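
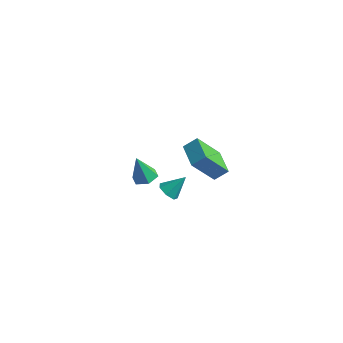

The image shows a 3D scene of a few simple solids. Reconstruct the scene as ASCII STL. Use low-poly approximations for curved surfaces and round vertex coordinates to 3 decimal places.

solid 
facet normal -0.693 0.715 0.087
outer loop
vertex 1.021 -1.939 4.534
vertex 1.549 -1.489 5.042
vertex 1.779 -1.008 2.922
endloop
endfacet
facet normal -0.614 -0.524 -0.591
outer loop
vertex 2.771 -2.031 2.798
vertex 1.021 -1.939 4.534
vertex 1.779 -1.008 2.922
endloop
endfacet
facet normal -0.693 0.715 0.087
outer loop
vertex 1.779 -1.008 2.922
vertex 1.549 -1.489 5.042
vertex 2.307 -0.558 3.43
endloop
endfacet
facet normal 0.377 0.463 -0.802
outer loop
vertex 2.307 -0.558 3.43
vertex 2.771 -2.031 2.798
vertex 1.779 -1.008 2.922
endloop
endfacet
facet normal -0.377 -0.463 0.802
outer loop
vertex 1.021 -1.939 4.534
vertex 2.541 -2.512 4.918
vertex 1.549 -1.489 5.042
endloop
endfacet
facet normal -0.614 -0.524 -0.591
outer loop
vertex 2.013 -2.962 4.41
vertex 1.021 -1.939 4.534
vertex 2.771 -2.031 2.798
endloop
endfacet
facet normal -0.377 -0.463 0.802
outer loop
vertex 2.013 -2.962 4.41
vertex 2.541 -2.512 4.918
vertex 1.021 -1.939 4.534
endloop
endfacet
facet normal 0.614 0.524 0.591
outer loop
vertex 1.549 -1.489 5.042
vertex 2.541 -2.512 4.918
vertex 2.307 -0.558 3.43
endloop
endfacet
facet normal 0.377 0.463 -0.802
outer loop
vertex 3.299 -1.581 3.306
vertex 2.771 -2.031 2.798
vertex 2.307 -0.558 3.43
endloop
endfacet
facet normal 0.614 0.524 0.591
outer loop
vertex 2.307 -0.558 3.43
vertex 2.541 -2.512 4.918
vertex 3.299 -1.581 3.306
endloop
endfacet
facet normal 0.693 -0.715 -0.087
outer loop
vertex 3.299 -1.581 3.306
vertex 2.013 -2.962 4.41
vertex 2.771 -2.031 2.798
endloop
endfacet
facet normal 0.693 -0.715 -0.087
outer loop
vertex 2.541 -2.512 4.918
vertex 2.013 -2.962 4.41
vertex 3.299 -1.581 3.306
endloop
endfacet
facet normal -0.490 -0.530 -0.692
outer loop
vertex 0.334 -1.204 -0.656
vertex -0.143 -1.289 -0.253
vertex -0.059 -0.824 -0.669
endloop
endfacet
facet normal 0.650 0.659 -0.378
outer loop
vertex 0.334 -1.204 -0.656
vertex -0.059 -0.824 -0.669
vertex 0.483 -0.611 0.633
endloop
endfacet
facet normal -0.489 -0.531 -0.692
outer loop
vertex -0.059 -0.824 -0.669
vertex -0.143 -1.289 -0.253
vertex -0.515 -0.794 -0.37
endloop
endfacet
facet normal -0.032 0.988 -0.148
outer loop
vertex -0.059 -0.824 -0.669
vertex -0.515 -0.794 -0.37
vertex 0.483 -0.611 0.633
endloop
endfacet
facet normal -0.489 -0.531 -0.692
outer loop
vertex -0.515 -0.794 -0.37
vertex -0.143 -1.289 -0.253
vertex -0.691 -1.138 0.018
endloop
endfacet
facet normal -0.543 0.735 0.406
outer loop
vertex -0.515 -0.794 -0.37
vertex -0.691 -1.138 0.018
vertex 0.483 -0.611 0.633
endloop
endfacet
facet normal -0.489 -0.530 -0.693
outer loop
vertex -0.691 -1.138 0.018
vertex -0.143 -1.289 -0.253
vertex -0.455 -1.595 0.201
endloop
endfacet
facet normal -0.494 0.091 0.865
outer loop
vertex -0.691 -1.138 0.018
vertex -0.455 -1.595 0.201
vertex 0.483 -0.611 0.633
endloop
endfacet
facet normal -0.489 -0.530 -0.693
outer loop
vertex -0.455 -1.595 0.201
vertex -0.143 -1.289 -0.253
vertex 0.016 -1.822 0.042
endloop
endfacet
facet normal 0.076 -0.461 0.884
outer loop
vertex -0.455 -1.595 0.201
vertex 0.016 -1.822 0.042
vertex 0.483 -0.611 0.633
endloop
endfacet
facet normal -0.490 -0.529 -0.693
outer loop
vertex 0.016 -1.822 0.042
vertex -0.143 -1.289 -0.253
vertex 0.367 -1.648 -0.339
endloop
endfacet
facet normal 0.738 -0.504 0.449
outer loop
vertex 0.016 -1.822 0.042
vertex 0.367 -1.648 -0.339
vertex 0.483 -0.611 0.633
endloop
endfacet
facet normal -0.490 -0.530 -0.692
outer loop
vertex 0.367 -1.648 -0.339
vertex -0.143 -1.289 -0.253
vertex 0.334 -1.204 -0.656
endloop
endfacet
facet normal 0.994 -0.006 -0.112
outer loop
vertex 0.367 -1.648 -0.339
vertex 0.334 -1.204 -0.656
vertex 0.483 -0.611 0.633
endloop
endfacet
facet normal 0.301 0.066 -0.951
outer loop
vertex -2.582 1.126 -2.952
vertex -3.075 1.651 -3.072
vertex -2.403 1.825 -2.847
endloop
endfacet
facet normal 0.741 -0.281 0.610
outer loop
vertex -2.582 1.126 -2.952
vertex -2.403 1.825 -2.847
vertex -3.545 1.549 -1.588
endloop
endfacet
facet normal 0.302 0.065 -0.951
outer loop
vertex -2.403 1.825 -2.847
vertex -3.075 1.651 -3.072
vertex -2.895 2.351 -2.967
endloop
endfacet
facet normal 0.512 0.616 0.599
outer loop
vertex -2.403 1.825 -2.847
vertex -2.895 2.351 -2.967
vertex -3.545 1.549 -1.588
endloop
endfacet
facet normal 0.302 0.065 -0.951
outer loop
vertex -2.895 2.351 -2.967
vertex -3.075 1.651 -3.072
vertex -3.567 2.177 -3.192
endloop
endfacet
facet normal -0.342 0.873 0.347
outer loop
vertex -2.895 2.351 -2.967
vertex -3.567 2.177 -3.192
vertex -3.545 1.549 -1.588
endloop
endfacet
facet normal 0.302 0.065 -0.951
outer loop
vertex -3.567 2.177 -3.192
vertex -3.075 1.651 -3.072
vertex -3.747 1.477 -3.297
endloop
endfacet
facet normal -0.967 0.233 0.104
outer loop
vertex -3.567 2.177 -3.192
vertex -3.747 1.477 -3.297
vertex -3.545 1.549 -1.588
endloop
endfacet
facet normal 0.302 0.065 -0.951
outer loop
vertex -3.747 1.477 -3.297
vertex -3.075 1.651 -3.072
vertex -3.255 0.951 -3.177
endloop
endfacet
facet normal -0.738 -0.664 0.115
outer loop
vertex -3.747 1.477 -3.297
vertex -3.255 0.951 -3.177
vertex -3.545 1.549 -1.588
endloop
endfacet
facet normal 0.301 0.065 -0.951
outer loop
vertex -3.255 0.951 -3.177
vertex -3.075 1.651 -3.072
vertex -2.582 1.126 -2.952
endloop
endfacet
facet normal 0.117 -0.922 0.368
outer loop
vertex -3.255 0.951 -3.177
vertex -2.582 1.126 -2.952
vertex -3.545 1.549 -1.588
endloop
endfacet

endsolid


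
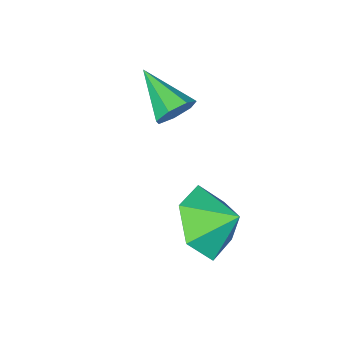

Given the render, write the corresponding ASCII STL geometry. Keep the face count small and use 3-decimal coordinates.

solid 
facet normal 0.404 -0.727 -0.555
outer loop
vertex -0.981 1.689 -3.232
vertex -1.928 1.296 -3.407
vertex -1.533 2.009 -4.054
endloop
endfacet
facet normal 0.283 0.943 0.177
outer loop
vertex -0.981 1.689 -3.232
vertex -1.533 2.009 -4.054
vertex -2.332 2.024 -2.853
endloop
endfacet
facet normal 0.404 -0.727 -0.555
outer loop
vertex -1.533 2.009 -4.054
vertex -1.928 1.296 -3.407
vertex -2.48 1.616 -4.229
endloop
endfacet
facet normal -0.335 0.912 -0.234
outer loop
vertex -1.533 2.009 -4.054
vertex -2.48 1.616 -4.229
vertex -2.332 2.024 -2.853
endloop
endfacet
facet normal 0.404 -0.728 -0.554
outer loop
vertex -2.48 1.616 -4.229
vertex -1.928 1.296 -3.407
vertex -2.875 0.904 -3.582
endloop
endfacet
facet normal -0.889 0.457 -0.040
outer loop
vertex -2.48 1.616 -4.229
vertex -2.875 0.904 -3.582
vertex -2.332 2.024 -2.853
endloop
endfacet
facet normal 0.404 -0.727 -0.555
outer loop
vertex -2.875 0.904 -3.582
vertex -1.928 1.296 -3.407
vertex -2.323 0.584 -2.761
endloop
endfacet
facet normal -0.824 0.031 0.566
outer loop
vertex -2.875 0.904 -3.582
vertex -2.323 0.584 -2.761
vertex -2.332 2.024 -2.853
endloop
endfacet
facet normal 0.404 -0.727 -0.555
outer loop
vertex -2.323 0.584 -2.761
vertex -1.928 1.296 -3.407
vertex -1.376 0.976 -2.586
endloop
endfacet
facet normal -0.206 0.061 0.977
outer loop
vertex -2.323 0.584 -2.761
vertex -1.376 0.976 -2.586
vertex -2.332 2.024 -2.853
endloop
endfacet
facet normal 0.404 -0.727 -0.555
outer loop
vertex -1.376 0.976 -2.586
vertex -1.928 1.296 -3.407
vertex -0.981 1.689 -3.232
endloop
endfacet
facet normal 0.348 0.516 0.783
outer loop
vertex -1.376 0.976 -2.586
vertex -0.981 1.689 -3.232
vertex -2.332 2.024 -2.853
endloop
endfacet
facet normal 0.063 0.886 -0.460
outer loop
vertex -2.304 -0.449 -0.659
vertex -2.685 -0.629 -1.058
vertex -2.788 -0.36 -0.554
endloop
endfacet
facet normal 0.230 0.108 0.967
outer loop
vertex -2.304 -0.449 -0.659
vertex -2.788 -0.36 -0.554
vertex -2.775 -1.931 -0.382
endloop
endfacet
facet normal 0.062 0.886 -0.460
outer loop
vertex -2.788 -0.36 -0.554
vertex -2.685 -0.629 -1.058
vertex -3.194 -0.474 -0.828
endloop
endfacet
facet normal -0.574 0.084 0.815
outer loop
vertex -2.788 -0.36 -0.554
vertex -3.194 -0.474 -0.828
vertex -2.775 -1.931 -0.382
endloop
endfacet
facet normal 0.062 0.886 -0.459
outer loop
vertex -3.194 -0.474 -0.828
vertex -2.685 -0.629 -1.058
vertex -3.217 -0.704 -1.275
endloop
endfacet
facet normal -0.960 -0.225 0.165
outer loop
vertex -3.194 -0.474 -0.828
vertex -3.217 -0.704 -1.275
vertex -2.775 -1.931 -0.382
endloop
endfacet
facet normal 0.062 0.886 -0.459
outer loop
vertex -3.217 -0.704 -1.275
vertex -2.685 -0.629 -1.058
vertex -2.839 -0.877 -1.558
endloop
endfacet
facet normal -0.639 -0.590 -0.494
outer loop
vertex -3.217 -0.704 -1.275
vertex -2.839 -0.877 -1.558
vertex -2.775 -1.931 -0.382
endloop
endfacet
facet normal 0.061 0.887 -0.459
outer loop
vertex -2.839 -0.877 -1.558
vertex -2.685 -0.629 -1.058
vertex -2.345 -0.863 -1.465
endloop
endfacet
facet normal 0.146 -0.733 -0.665
outer loop
vertex -2.839 -0.877 -1.558
vertex -2.345 -0.863 -1.465
vertex -2.775 -1.931 -0.382
endloop
endfacet
facet normal 0.060 0.886 -0.459
outer loop
vertex -2.345 -0.863 -1.465
vertex -2.685 -0.629 -1.058
vertex -2.107 -0.672 -1.065
endloop
endfacet
facet normal 0.808 -0.547 -0.219
outer loop
vertex -2.345 -0.863 -1.465
vertex -2.107 -0.672 -1.065
vertex -2.775 -1.931 -0.382
endloop
endfacet
facet normal 0.060 0.887 -0.458
outer loop
vertex -2.107 -0.672 -1.065
vertex -2.685 -0.629 -1.058
vertex -2.304 -0.449 -0.659
endloop
endfacet
facet normal 0.845 -0.174 0.506
outer loop
vertex -2.107 -0.672 -1.065
vertex -2.304 -0.449 -0.659
vertex -2.775 -1.931 -0.382
endloop
endfacet

endsolid


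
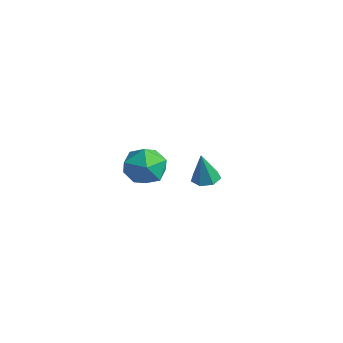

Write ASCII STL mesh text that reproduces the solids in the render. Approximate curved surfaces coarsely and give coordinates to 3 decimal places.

solid 
facet normal -0.076 0.217 -0.973
outer loop
vertex -1.645 2.751 -3.866
vertex -2.016 3.335 -3.707
vertex -1.313 3.262 -3.778
endloop
endfacet
facet normal 0.812 -0.557 0.171
outer loop
vertex -1.645 2.751 -3.866
vertex -1.313 3.262 -3.778
vertex -1.884 2.965 -2.033
endloop
endfacet
facet normal -0.076 0.214 -0.974
outer loop
vertex -1.313 3.262 -3.778
vertex -2.016 3.335 -3.707
vertex -1.51 3.829 -3.638
endloop
endfacet
facet normal 0.912 0.233 0.338
outer loop
vertex -1.313 3.262 -3.778
vertex -1.51 3.829 -3.638
vertex -1.884 2.965 -2.033
endloop
endfacet
facet normal -0.077 0.215 -0.974
outer loop
vertex -1.51 3.829 -3.638
vertex -2.016 3.335 -3.707
vertex -2.088 4.024 -3.549
endloop
endfacet
facet normal 0.345 0.791 0.506
outer loop
vertex -1.51 3.829 -3.638
vertex -2.088 4.024 -3.549
vertex -1.884 2.965 -2.033
endloop
endfacet
facet normal -0.076 0.215 -0.974
outer loop
vertex -2.088 4.024 -3.549
vertex -2.016 3.335 -3.707
vertex -2.611 3.7 -3.58
endloop
endfacet
facet normal -0.464 0.696 0.548
outer loop
vertex -2.088 4.024 -3.549
vertex -2.611 3.7 -3.58
vertex -1.884 2.965 -2.033
endloop
endfacet
facet normal -0.076 0.215 -0.974
outer loop
vertex -2.611 3.7 -3.58
vertex -2.016 3.335 -3.707
vertex -2.686 3.102 -3.706
endloop
endfacet
facet normal -0.901 0.022 0.434
outer loop
vertex -2.611 3.7 -3.58
vertex -2.686 3.102 -3.706
vertex -1.884 2.965 -2.033
endloop
endfacet
facet normal -0.077 0.216 -0.973
outer loop
vertex -2.686 3.102 -3.706
vertex -2.016 3.335 -3.707
vertex -2.256 2.679 -3.834
endloop
endfacet
facet normal -0.641 -0.727 0.248
outer loop
vertex -2.686 3.102 -3.706
vertex -2.256 2.679 -3.834
vertex -1.884 2.965 -2.033
endloop
endfacet
facet normal -0.076 0.216 -0.973
outer loop
vertex -2.256 2.679 -3.834
vertex -2.016 3.335 -3.707
vertex -1.645 2.751 -3.866
endloop
endfacet
facet normal 0.123 -0.984 0.131
outer loop
vertex -2.256 2.679 -3.834
vertex -1.645 2.751 -3.866
vertex -1.884 2.965 -2.033
endloop
endfacet
facet normal -0.972 -0.142 -0.190
outer loop
vertex 0.804 -1.88 0.286
vertex 0.967 -2.961 0.259
vertex 0.711 -2.47 1.202
endloop
endfacet
facet normal -0.872 0.447 0.200
outer loop
vertex 0.804 -1.88 0.286
vertex 0.711 -2.47 1.202
vertex 1.214 -1.5 1.226
endloop
endfacet
facet normal -0.439 0.883 -0.165
outer loop
vertex 0.804 -1.88 0.286
vertex 1.214 -1.5 1.226
vertex 1.782 -1.391 0.298
endloop
endfacet
facet normal -0.272 0.563 -0.780
outer loop
vertex 0.804 -1.88 0.286
vertex 1.782 -1.391 0.298
vertex 1.629 -2.294 -0.3
endloop
endfacet
facet normal -0.601 -0.071 -0.796
outer loop
vertex 0.804 -1.88 0.286
vertex 1.629 -2.294 -0.3
vertex 0.967 -2.961 0.259
endloop
endfacet
facet normal -0.539 0.259 0.802
outer loop
vertex 1.214 -1.5 1.226
vertex 0.711 -2.47 1.202
vertex 1.631 -2.346 1.78
endloop
endfacet
facet normal -0.700 -0.693 0.171
outer loop
vertex 0.711 -2.47 1.202
vertex 0.967 -2.961 0.259
vertex 1.478 -3.249 1.182
endloop
endfacet
facet normal -0.100 -0.579 -0.809
outer loop
vertex 0.967 -2.961 0.259
vertex 1.629 -2.294 -0.3
vertex 2.046 -3.14 0.254
endloop
endfacet
facet normal 0.432 0.446 -0.784
outer loop
vertex 1.629 -2.294 -0.3
vertex 1.782 -1.391 0.298
vertex 2.549 -2.17 0.278
endloop
endfacet
facet normal 0.161 0.964 0.212
outer loop
vertex 1.782 -1.391 0.298
vertex 1.214 -1.5 1.226
vertex 2.293 -1.679 1.221
endloop
endfacet
facet normal 0.272 -0.563 0.780
outer loop
vertex 2.456 -2.76 1.194
vertex 1.631 -2.346 1.78
vertex 1.478 -3.249 1.182
endloop
endfacet
facet normal 0.439 -0.883 0.165
outer loop
vertex 2.456 -2.76 1.194
vertex 1.478 -3.249 1.182
vertex 2.046 -3.14 0.254
endloop
endfacet
facet normal 0.872 -0.447 -0.200
outer loop
vertex 2.456 -2.76 1.194
vertex 2.046 -3.14 0.254
vertex 2.549 -2.17 0.278
endloop
endfacet
facet normal 0.972 0.142 0.190
outer loop
vertex 2.456 -2.76 1.194
vertex 2.549 -2.17 0.278
vertex 2.293 -1.679 1.221
endloop
endfacet
facet normal 0.601 0.071 0.796
outer loop
vertex 2.456 -2.76 1.194
vertex 2.293 -1.679 1.221
vertex 1.631 -2.346 1.78
endloop
endfacet
facet normal -0.432 -0.446 0.784
outer loop
vertex 1.478 -3.249 1.182
vertex 1.631 -2.346 1.78
vertex 0.711 -2.47 1.202
endloop
endfacet
facet normal -0.161 -0.964 -0.212
outer loop
vertex 2.046 -3.14 0.254
vertex 1.478 -3.249 1.182
vertex 0.967 -2.961 0.259
endloop
endfacet
facet normal 0.539 -0.259 -0.802
outer loop
vertex 2.549 -2.17 0.278
vertex 2.046 -3.14 0.254
vertex 1.629 -2.294 -0.3
endloop
endfacet
facet normal 0.700 0.693 -0.171
outer loop
vertex 2.293 -1.679 1.221
vertex 2.549 -2.17 0.278
vertex 1.782 -1.391 0.298
endloop
endfacet
facet normal 0.100 0.579 0.809
outer loop
vertex 1.631 -2.346 1.78
vertex 2.293 -1.679 1.221
vertex 1.214 -1.5 1.226
endloop
endfacet

endsolid


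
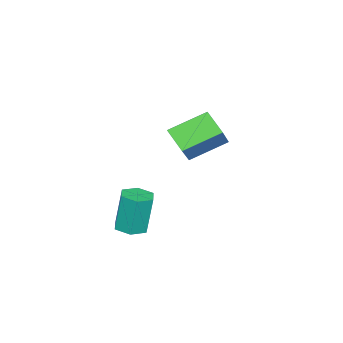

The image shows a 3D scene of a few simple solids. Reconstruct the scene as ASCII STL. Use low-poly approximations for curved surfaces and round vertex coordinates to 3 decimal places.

solid 
facet normal 0.123 -0.104 -0.987
outer loop
vertex 4.365 -4.059 -4.339
vertex 3.73 -3.641 -4.462
vertex 4.416 -3.294 -4.413
endloop
endfacet
facet normal 0.990 -0.054 0.129
outer loop
vertex 4.365 -4.059 -4.339
vertex 4.416 -3.294 -4.413
vertex 4.125 -3.856 -2.414
endloop
endfacet
facet normal 0.990 -0.052 0.130
outer loop
vertex 4.125 -3.856 -2.414
vertex 4.416 -3.294 -4.413
vertex 4.175 -3.092 -2.489
endloop
endfacet
facet normal -0.124 0.105 0.987
outer loop
vertex 4.125 -3.856 -2.414
vertex 4.175 -3.092 -2.489
vertex 3.49 -3.439 -2.538
endloop
endfacet
facet normal 0.123 -0.104 -0.987
outer loop
vertex 4.416 -3.294 -4.413
vertex 3.73 -3.641 -4.462
vertex 3.781 -2.877 -4.536
endloop
endfacet
facet normal 0.551 0.834 -0.019
outer loop
vertex 4.416 -3.294 -4.413
vertex 3.781 -2.877 -4.536
vertex 4.175 -3.092 -2.489
endloop
endfacet
facet normal 0.552 0.833 -0.019
outer loop
vertex 4.175 -3.092 -2.489
vertex 3.781 -2.877 -4.536
vertex 3.54 -2.674 -2.612
endloop
endfacet
facet normal -0.123 0.104 0.987
outer loop
vertex 4.175 -3.092 -2.489
vertex 3.54 -2.674 -2.612
vertex 3.49 -3.439 -2.538
endloop
endfacet
facet normal 0.124 -0.104 -0.987
outer loop
vertex 3.781 -2.877 -4.536
vertex 3.73 -3.641 -4.462
vertex 3.095 -3.224 -4.586
endloop
endfacet
facet normal -0.438 0.887 -0.148
outer loop
vertex 3.781 -2.877 -4.536
vertex 3.095 -3.224 -4.586
vertex 3.54 -2.674 -2.612
endloop
endfacet
facet normal -0.438 0.886 -0.148
outer loop
vertex 3.54 -2.674 -2.612
vertex 3.095 -3.224 -4.586
vertex 2.855 -3.021 -2.661
endloop
endfacet
facet normal -0.123 0.104 0.987
outer loop
vertex 3.54 -2.674 -2.612
vertex 2.855 -3.021 -2.661
vertex 3.49 -3.439 -2.538
endloop
endfacet
facet normal 0.124 -0.105 -0.987
outer loop
vertex 3.095 -3.224 -4.586
vertex 3.73 -3.641 -4.462
vertex 3.045 -3.988 -4.511
endloop
endfacet
facet normal -0.990 0.052 -0.129
outer loop
vertex 3.095 -3.224 -4.586
vertex 3.045 -3.988 -4.511
vertex 2.855 -3.021 -2.661
endloop
endfacet
facet normal -0.990 0.053 -0.130
outer loop
vertex 2.855 -3.021 -2.661
vertex 3.045 -3.988 -4.511
vertex 2.804 -3.786 -2.587
endloop
endfacet
facet normal -0.123 0.104 0.987
outer loop
vertex 2.855 -3.021 -2.661
vertex 2.804 -3.786 -2.587
vertex 3.49 -3.439 -2.538
endloop
endfacet
facet normal 0.123 -0.104 -0.987
outer loop
vertex 3.045 -3.988 -4.511
vertex 3.73 -3.641 -4.462
vertex 3.68 -4.406 -4.388
endloop
endfacet
facet normal -0.552 -0.833 0.018
outer loop
vertex 3.045 -3.988 -4.511
vertex 3.68 -4.406 -4.388
vertex 2.804 -3.786 -2.587
endloop
endfacet
facet normal -0.551 -0.834 0.019
outer loop
vertex 2.804 -3.786 -2.587
vertex 3.68 -4.406 -4.388
vertex 3.439 -4.203 -2.464
endloop
endfacet
facet normal -0.123 0.104 0.987
outer loop
vertex 2.804 -3.786 -2.587
vertex 3.439 -4.203 -2.464
vertex 3.49 -3.439 -2.538
endloop
endfacet
facet normal 0.123 -0.104 -0.987
outer loop
vertex 3.68 -4.406 -4.388
vertex 3.73 -3.641 -4.462
vertex 4.365 -4.059 -4.339
endloop
endfacet
facet normal 0.438 -0.886 0.148
outer loop
vertex 3.68 -4.406 -4.388
vertex 4.365 -4.059 -4.339
vertex 3.439 -4.203 -2.464
endloop
endfacet
facet normal 0.438 -0.887 0.148
outer loop
vertex 3.439 -4.203 -2.464
vertex 4.365 -4.059 -4.339
vertex 4.125 -3.856 -2.414
endloop
endfacet
facet normal -0.124 0.104 0.987
outer loop
vertex 3.439 -4.203 -2.464
vertex 4.125 -3.856 -2.414
vertex 3.49 -3.439 -2.538
endloop
endfacet
facet normal -0.701 -0.190 -0.687
outer loop
vertex -2.76 -2.951 -1.088
vertex -2.252 -1.967 -1.878
vertex -1.539 -4.285 -1.966
endloop
endfacet
facet normal -0.374 -0.724 0.580
outer loop
vertex -0.088 -3.893 -0.542
vertex -2.76 -2.951 -1.088
vertex -1.539 -4.285 -1.966
endloop
endfacet
facet normal -0.701 -0.189 -0.688
outer loop
vertex -1.539 -4.285 -1.966
vertex -2.252 -1.967 -1.878
vertex -1.031 -3.301 -2.755
endloop
endfacet
facet normal 0.608 -0.664 -0.436
outer loop
vertex -1.031 -3.301 -2.755
vertex -0.088 -3.893 -0.542
vertex -1.539 -4.285 -1.966
endloop
endfacet
facet normal -0.607 0.664 0.436
outer loop
vertex -2.76 -2.951 -1.088
vertex -0.801 -1.575 -0.454
vertex -2.252 -1.967 -1.878
endloop
endfacet
facet normal -0.374 -0.724 0.580
outer loop
vertex -1.309 -2.559 0.335
vertex -2.76 -2.951 -1.088
vertex -0.088 -3.893 -0.542
endloop
endfacet
facet normal -0.607 0.664 0.437
outer loop
vertex -1.309 -2.559 0.335
vertex -0.801 -1.575 -0.454
vertex -2.76 -2.951 -1.088
endloop
endfacet
facet normal 0.374 0.724 -0.580
outer loop
vertex -2.252 -1.967 -1.878
vertex -0.801 -1.575 -0.454
vertex -1.031 -3.301 -2.755
endloop
endfacet
facet normal 0.607 -0.664 -0.436
outer loop
vertex 0.42 -2.909 -1.332
vertex -0.088 -3.893 -0.542
vertex -1.031 -3.301 -2.755
endloop
endfacet
facet normal 0.374 0.724 -0.580
outer loop
vertex -1.031 -3.301 -2.755
vertex -0.801 -1.575 -0.454
vertex 0.42 -2.909 -1.332
endloop
endfacet
facet normal 0.701 0.190 0.687
outer loop
vertex 0.42 -2.909 -1.332
vertex -1.309 -2.559 0.335
vertex -0.088 -3.893 -0.542
endloop
endfacet
facet normal 0.701 0.189 0.687
outer loop
vertex -0.801 -1.575 -0.454
vertex -1.309 -2.559 0.335
vertex 0.42 -2.909 -1.332
endloop
endfacet

endsolid


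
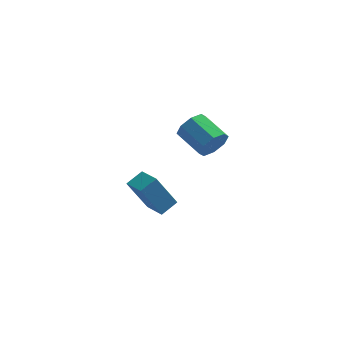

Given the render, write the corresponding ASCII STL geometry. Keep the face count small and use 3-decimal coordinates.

solid 
facet normal -0.584 -0.681 -0.441
outer loop
vertex 0.414 -3.559 -0.241
vertex -0.34 -2.784 -0.44
vertex 1.2 -3.203 -1.832
endloop
endfacet
facet normal 0.686 -0.705 0.181
outer loop
vertex 1.72 -2.596 -1.44
vertex 0.414 -3.559 -0.241
vertex 1.2 -3.203 -1.832
endloop
endfacet
facet normal -0.584 -0.681 -0.441
outer loop
vertex 1.2 -3.203 -1.832
vertex -0.34 -2.784 -0.44
vertex 0.446 -2.427 -2.031
endloop
endfacet
facet normal 0.434 0.196 -0.879
outer loop
vertex 0.446 -2.427 -2.031
vertex 1.72 -2.596 -1.44
vertex 1.2 -3.203 -1.832
endloop
endfacet
facet normal -0.434 -0.196 0.879
outer loop
vertex 0.414 -3.559 -0.241
vertex 0.18 -2.177 -0.048
vertex -0.34 -2.784 -0.44
endloop
endfacet
facet normal 0.686 -0.705 0.181
outer loop
vertex 0.934 -2.953 0.151
vertex 0.414 -3.559 -0.241
vertex 1.72 -2.596 -1.44
endloop
endfacet
facet normal -0.434 -0.196 0.879
outer loop
vertex 0.934 -2.953 0.151
vertex 0.18 -2.177 -0.048
vertex 0.414 -3.559 -0.241
endloop
endfacet
facet normal -0.686 0.705 -0.181
outer loop
vertex -0.34 -2.784 -0.44
vertex 0.18 -2.177 -0.048
vertex 0.446 -2.427 -2.031
endloop
endfacet
facet normal 0.434 0.196 -0.879
outer loop
vertex 0.966 -1.821 -1.639
vertex 1.72 -2.596 -1.44
vertex 0.446 -2.427 -2.031
endloop
endfacet
facet normal -0.686 0.705 -0.181
outer loop
vertex 0.446 -2.427 -2.031
vertex 0.18 -2.177 -0.048
vertex 0.966 -1.821 -1.639
endloop
endfacet
facet normal 0.584 0.681 0.441
outer loop
vertex 0.966 -1.821 -1.639
vertex 0.934 -2.953 0.151
vertex 1.72 -2.596 -1.44
endloop
endfacet
facet normal 0.584 0.681 0.441
outer loop
vertex 0.18 -2.177 -0.048
vertex 0.934 -2.953 0.151
vertex 0.966 -1.821 -1.639
endloop
endfacet
facet normal 0.743 -0.562 -0.362
outer loop
vertex 3.889 -4.27 4.103
vertex 3.51 -4.374 3.487
vertex 3.996 -3.88 3.717
endloop
endfacet
facet normal 0.641 0.444 0.626
outer loop
vertex 3.889 -4.27 4.103
vertex 3.996 -3.88 3.717
vertex 2.848 -3.481 4.608
endloop
endfacet
facet normal 0.641 0.444 0.627
outer loop
vertex 2.848 -3.481 4.608
vertex 3.996 -3.88 3.717
vertex 2.956 -3.092 4.222
endloop
endfacet
facet normal -0.743 0.564 0.360
outer loop
vertex 2.848 -3.481 4.608
vertex 2.956 -3.092 4.222
vertex 2.47 -3.586 3.993
endloop
endfacet
facet normal 0.743 -0.564 -0.360
outer loop
vertex 3.996 -3.88 3.717
vertex 3.51 -4.374 3.487
vertex 3.819 -3.781 3.196
endloop
endfacet
facet normal 0.589 0.807 -0.047
outer loop
vertex 3.996 -3.88 3.717
vertex 3.819 -3.781 3.196
vertex 2.956 -3.092 4.222
endloop
endfacet
facet normal 0.590 0.806 -0.046
outer loop
vertex 2.956 -3.092 4.222
vertex 3.819 -3.781 3.196
vertex 2.779 -2.992 3.702
endloop
endfacet
facet normal -0.743 0.563 0.361
outer loop
vertex 2.956 -3.092 4.222
vertex 2.779 -2.992 3.702
vertex 2.47 -3.586 3.993
endloop
endfacet
facet normal 0.743 -0.564 -0.360
outer loop
vertex 3.819 -3.781 3.196
vertex 3.51 -4.374 3.487
vertex 3.461 -4.029 2.846
endloop
endfacet
facet normal 0.193 0.697 -0.691
outer loop
vertex 3.819 -3.781 3.196
vertex 3.461 -4.029 2.846
vertex 2.779 -2.992 3.702
endloop
endfacet
facet normal 0.193 0.697 -0.691
outer loop
vertex 2.779 -2.992 3.702
vertex 3.461 -4.029 2.846
vertex 2.421 -3.24 3.352
endloop
endfacet
facet normal -0.743 0.563 0.361
outer loop
vertex 2.779 -2.992 3.702
vertex 2.421 -3.24 3.352
vertex 2.47 -3.586 3.993
endloop
endfacet
facet normal 0.743 -0.564 -0.360
outer loop
vertex 3.461 -4.029 2.846
vertex 3.51 -4.374 3.487
vertex 3.132 -4.479 2.872
endloop
endfacet
facet normal -0.318 0.178 -0.931
outer loop
vertex 3.461 -4.029 2.846
vertex 3.132 -4.479 2.872
vertex 2.421 -3.24 3.352
endloop
endfacet
facet normal -0.316 0.180 -0.932
outer loop
vertex 2.421 -3.24 3.352
vertex 3.132 -4.479 2.872
vertex 2.091 -3.69 3.377
endloop
endfacet
facet normal -0.742 0.564 0.361
outer loop
vertex 2.421 -3.24 3.352
vertex 2.091 -3.69 3.377
vertex 2.47 -3.586 3.993
endloop
endfacet
facet normal 0.743 -0.564 -0.360
outer loop
vertex 3.132 -4.479 2.872
vertex 3.51 -4.374 3.487
vertex 3.024 -4.868 3.258
endloop
endfacet
facet normal -0.640 -0.444 -0.627
outer loop
vertex 3.132 -4.479 2.872
vertex 3.024 -4.868 3.258
vertex 2.091 -3.69 3.377
endloop
endfacet
facet normal -0.641 -0.444 -0.626
outer loop
vertex 2.091 -3.69 3.377
vertex 3.024 -4.868 3.258
vertex 1.984 -4.08 3.763
endloop
endfacet
facet normal -0.743 0.562 0.362
outer loop
vertex 2.091 -3.69 3.377
vertex 1.984 -4.08 3.763
vertex 2.47 -3.586 3.993
endloop
endfacet
facet normal 0.743 -0.563 -0.361
outer loop
vertex 3.024 -4.868 3.258
vertex 3.51 -4.374 3.487
vertex 3.201 -4.968 3.778
endloop
endfacet
facet normal -0.589 -0.807 0.045
outer loop
vertex 3.024 -4.868 3.258
vertex 3.201 -4.968 3.778
vertex 1.984 -4.08 3.763
endloop
endfacet
facet normal -0.589 -0.807 0.047
outer loop
vertex 1.984 -4.08 3.763
vertex 3.201 -4.968 3.778
vertex 2.161 -4.179 4.284
endloop
endfacet
facet normal -0.743 0.564 0.360
outer loop
vertex 1.984 -4.08 3.763
vertex 2.161 -4.179 4.284
vertex 2.47 -3.586 3.993
endloop
endfacet
facet normal 0.743 -0.563 -0.361
outer loop
vertex 3.201 -4.968 3.778
vertex 3.51 -4.374 3.487
vertex 3.559 -4.72 4.128
endloop
endfacet
facet normal -0.193 -0.697 0.691
outer loop
vertex 3.201 -4.968 3.778
vertex 3.559 -4.72 4.128
vertex 2.161 -4.179 4.284
endloop
endfacet
facet normal -0.193 -0.697 0.691
outer loop
vertex 2.161 -4.179 4.284
vertex 3.559 -4.72 4.128
vertex 2.519 -3.931 4.634
endloop
endfacet
facet normal -0.743 0.564 0.360
outer loop
vertex 2.161 -4.179 4.284
vertex 2.519 -3.931 4.634
vertex 2.47 -3.586 3.993
endloop
endfacet
facet normal 0.742 -0.564 -0.361
outer loop
vertex 3.559 -4.72 4.128
vertex 3.51 -4.374 3.487
vertex 3.889 -4.27 4.103
endloop
endfacet
facet normal 0.316 -0.180 0.931
outer loop
vertex 3.559 -4.72 4.128
vertex 3.889 -4.27 4.103
vertex 2.519 -3.931 4.634
endloop
endfacet
facet normal 0.317 -0.178 0.932
outer loop
vertex 2.519 -3.931 4.634
vertex 3.889 -4.27 4.103
vertex 2.848 -3.481 4.608
endloop
endfacet
facet normal -0.743 0.564 0.360
outer loop
vertex 2.519 -3.931 4.634
vertex 2.848 -3.481 4.608
vertex 2.47 -3.586 3.993
endloop
endfacet

endsolid


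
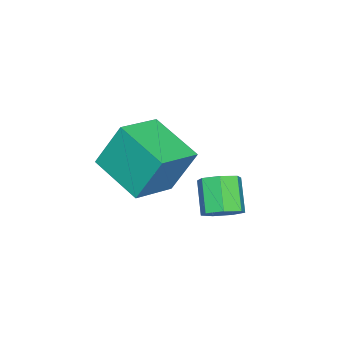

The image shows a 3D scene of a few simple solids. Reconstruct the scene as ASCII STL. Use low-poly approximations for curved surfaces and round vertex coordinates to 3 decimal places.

solid 
facet normal 0.588 0.365 -0.722
outer loop
vertex -0.608 3.751 -3.553
vertex -1.185 4.116 -3.839
vertex -0.701 4.346 -3.328
endloop
endfacet
facet normal 0.795 -0.102 0.598
outer loop
vertex -0.608 3.751 -3.553
vertex -0.701 4.346 -3.328
vertex -1.439 3.238 -2.535
endloop
endfacet
facet normal 0.795 -0.102 0.598
outer loop
vertex -1.439 3.238 -2.535
vertex -0.701 4.346 -3.328
vertex -1.531 3.833 -2.311
endloop
endfacet
facet normal -0.589 -0.363 0.722
outer loop
vertex -1.439 3.238 -2.535
vertex -1.531 3.833 -2.311
vertex -2.015 3.604 -2.821
endloop
endfacet
facet normal 0.589 0.363 -0.722
outer loop
vertex -0.701 4.346 -3.328
vertex -1.185 4.116 -3.839
vertex -1.157 4.768 -3.488
endloop
endfacet
facet normal 0.384 0.660 0.646
outer loop
vertex -0.701 4.346 -3.328
vertex -1.157 4.768 -3.488
vertex -1.531 3.833 -2.311
endloop
endfacet
facet normal 0.383 0.660 0.646
outer loop
vertex -1.531 3.833 -2.311
vertex -1.157 4.768 -3.488
vertex -1.988 4.255 -2.471
endloop
endfacet
facet normal -0.589 -0.364 0.722
outer loop
vertex -1.531 3.833 -2.311
vertex -1.988 4.255 -2.471
vertex -2.015 3.604 -2.821
endloop
endfacet
facet normal 0.588 0.364 -0.722
outer loop
vertex -1.157 4.768 -3.488
vertex -1.185 4.116 -3.839
vertex -1.635 4.699 -3.912
endloop
endfacet
facet normal -0.317 0.925 0.207
outer loop
vertex -1.157 4.768 -3.488
vertex -1.635 4.699 -3.912
vertex -1.988 4.255 -2.471
endloop
endfacet
facet normal -0.318 0.925 0.207
outer loop
vertex -1.988 4.255 -2.471
vertex -1.635 4.699 -3.912
vertex -2.465 4.186 -2.895
endloop
endfacet
facet normal -0.589 -0.364 0.722
outer loop
vertex -1.988 4.255 -2.471
vertex -2.465 4.186 -2.895
vertex -2.015 3.604 -2.821
endloop
endfacet
facet normal 0.589 0.364 -0.721
outer loop
vertex -1.635 4.699 -3.912
vertex -1.185 4.116 -3.839
vertex -1.773 4.192 -4.281
endloop
endfacet
facet normal -0.779 0.494 -0.387
outer loop
vertex -1.635 4.699 -3.912
vertex -1.773 4.192 -4.281
vertex -2.465 4.186 -2.895
endloop
endfacet
facet normal -0.779 0.494 -0.387
outer loop
vertex -2.465 4.186 -2.895
vertex -1.773 4.192 -4.281
vertex -2.604 3.679 -3.263
endloop
endfacet
facet normal -0.588 -0.363 0.722
outer loop
vertex -2.465 4.186 -2.895
vertex -2.604 3.679 -3.263
vertex -2.015 3.604 -2.821
endloop
endfacet
facet normal 0.589 0.364 -0.721
outer loop
vertex -1.773 4.192 -4.281
vertex -1.185 4.116 -3.839
vertex -1.469 3.628 -4.317
endloop
endfacet
facet normal -0.655 -0.309 -0.690
outer loop
vertex -1.773 4.192 -4.281
vertex -1.469 3.628 -4.317
vertex -2.604 3.679 -3.263
endloop
endfacet
facet normal -0.654 -0.310 -0.690
outer loop
vertex -2.604 3.679 -3.263
vertex -1.469 3.628 -4.317
vertex -2.299 3.115 -3.299
endloop
endfacet
facet normal -0.588 -0.364 0.722
outer loop
vertex -2.604 3.679 -3.263
vertex -2.299 3.115 -3.299
vertex -2.015 3.604 -2.821
endloop
endfacet
facet normal 0.588 0.365 -0.722
outer loop
vertex -1.469 3.628 -4.317
vertex -1.185 4.116 -3.839
vertex -0.95 3.432 -3.993
endloop
endfacet
facet normal -0.037 -0.880 -0.473
outer loop
vertex -1.469 3.628 -4.317
vertex -0.95 3.432 -3.993
vertex -2.299 3.115 -3.299
endloop
endfacet
facet normal -0.037 -0.880 -0.474
outer loop
vertex -2.299 3.115 -3.299
vertex -0.95 3.432 -3.993
vertex -1.781 2.919 -2.975
endloop
endfacet
facet normal -0.589 -0.363 0.722
outer loop
vertex -2.299 3.115 -3.299
vertex -1.781 2.919 -2.975
vertex -2.015 3.604 -2.821
endloop
endfacet
facet normal 0.588 0.365 -0.722
outer loop
vertex -0.95 3.432 -3.993
vertex -1.185 4.116 -3.839
vertex -0.608 3.751 -3.553
endloop
endfacet
facet normal 0.608 -0.788 0.099
outer loop
vertex -0.95 3.432 -3.993
vertex -0.608 3.751 -3.553
vertex -1.781 2.919 -2.975
endloop
endfacet
facet normal 0.608 -0.788 0.099
outer loop
vertex -1.781 2.919 -2.975
vertex -0.608 3.751 -3.553
vertex -1.439 3.238 -2.535
endloop
endfacet
facet normal -0.589 -0.364 0.722
outer loop
vertex -1.781 2.919 -2.975
vertex -1.439 3.238 -2.535
vertex -2.015 3.604 -2.821
endloop
endfacet
facet normal -0.926 0.267 -0.267
outer loop
vertex -3.646 0.553 -1.769
vertex -2.883 2.437 -2.529
vertex -3.37 -0.283 -3.564
endloop
endfacet
facet normal -0.351 -0.868 0.350
outer loop
vertex -1.657 -0.777 -3.071
vertex -3.646 0.553 -1.769
vertex -3.37 -0.283 -3.564
endloop
endfacet
facet normal -0.926 0.267 -0.267
outer loop
vertex -3.37 -0.283 -3.564
vertex -2.883 2.437 -2.529
vertex -2.607 1.601 -4.325
endloop
endfacet
facet normal 0.138 -0.418 -0.898
outer loop
vertex -2.607 1.601 -4.325
vertex -1.657 -0.777 -3.071
vertex -3.37 -0.283 -3.564
endloop
endfacet
facet normal -0.138 0.418 0.898
outer loop
vertex -3.646 0.553 -1.769
vertex -1.17 1.943 -2.036
vertex -2.883 2.437 -2.529
endloop
endfacet
facet normal -0.351 -0.868 0.350
outer loop
vertex -1.933 0.059 -1.275
vertex -3.646 0.553 -1.769
vertex -1.657 -0.777 -3.071
endloop
endfacet
facet normal -0.138 0.419 0.898
outer loop
vertex -1.933 0.059 -1.275
vertex -1.17 1.943 -2.036
vertex -3.646 0.553 -1.769
endloop
endfacet
facet normal 0.351 0.868 -0.350
outer loop
vertex -2.883 2.437 -2.529
vertex -1.17 1.943 -2.036
vertex -2.607 1.601 -4.325
endloop
endfacet
facet normal 0.138 -0.418 -0.898
outer loop
vertex -0.894 1.107 -3.831
vertex -1.657 -0.777 -3.071
vertex -2.607 1.601 -4.325
endloop
endfacet
facet normal 0.351 0.868 -0.350
outer loop
vertex -2.607 1.601 -4.325
vertex -1.17 1.943 -2.036
vertex -0.894 1.107 -3.831
endloop
endfacet
facet normal 0.926 -0.267 0.267
outer loop
vertex -0.894 1.107 -3.831
vertex -1.933 0.059 -1.275
vertex -1.657 -0.777 -3.071
endloop
endfacet
facet normal 0.926 -0.267 0.267
outer loop
vertex -1.17 1.943 -2.036
vertex -1.933 0.059 -1.275
vertex -0.894 1.107 -3.831
endloop
endfacet

endsolid


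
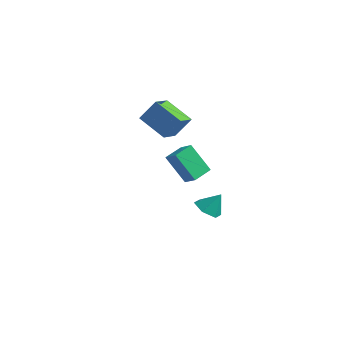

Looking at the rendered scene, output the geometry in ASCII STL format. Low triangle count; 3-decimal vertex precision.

solid 
facet normal -0.409 -0.456 -0.790
outer loop
vertex -3.151 0.657 0.212
vertex -3.354 1.812 -0.349
vertex -1.686 0.57 -0.496
endloop
endfacet
facet normal 0.155 -0.889 0.431
outer loop
vertex -1.166 1.148 0.509
vertex -3.151 0.657 0.212
vertex -1.686 0.57 -0.496
endloop
endfacet
facet normal -0.409 -0.456 -0.791
outer loop
vertex -1.686 0.57 -0.496
vertex -3.354 1.812 -0.349
vertex -1.888 1.725 -1.057
endloop
endfacet
facet normal 0.899 -0.054 -0.434
outer loop
vertex -1.888 1.725 -1.057
vertex -1.166 1.148 0.509
vertex -1.686 0.57 -0.496
endloop
endfacet
facet normal -0.899 0.053 0.435
outer loop
vertex -3.151 0.657 0.212
vertex -2.834 2.39 0.656
vertex -3.354 1.812 -0.349
endloop
endfacet
facet normal 0.155 -0.889 0.431
outer loop
vertex -2.632 1.235 1.217
vertex -3.151 0.657 0.212
vertex -1.166 1.148 0.509
endloop
endfacet
facet normal -0.899 0.053 0.434
outer loop
vertex -2.632 1.235 1.217
vertex -2.834 2.39 0.656
vertex -3.151 0.657 0.212
endloop
endfacet
facet normal -0.155 0.889 -0.431
outer loop
vertex -3.354 1.812 -0.349
vertex -2.834 2.39 0.656
vertex -1.888 1.725 -1.057
endloop
endfacet
facet normal 0.899 -0.053 -0.434
outer loop
vertex -1.369 2.303 -0.052
vertex -1.166 1.148 0.509
vertex -1.888 1.725 -1.057
endloop
endfacet
facet normal -0.155 0.889 -0.431
outer loop
vertex -1.888 1.725 -1.057
vertex -2.834 2.39 0.656
vertex -1.369 2.303 -0.052
endloop
endfacet
facet normal 0.409 0.456 0.791
outer loop
vertex -1.369 2.303 -0.052
vertex -2.632 1.235 1.217
vertex -1.166 1.148 0.509
endloop
endfacet
facet normal 0.409 0.456 0.791
outer loop
vertex -2.834 2.39 0.656
vertex -2.632 1.235 1.217
vertex -1.369 2.303 -0.052
endloop
endfacet
facet normal -0.609 -0.062 0.790
outer loop
vertex 2.589 -4.405 2.66
vertex 2.709 -3.457 2.827
vertex 1.947 -4.239 2.178
endloop
endfacet
facet normal -0.124 -0.977 -0.172
outer loop
vertex 2.891 -4.143 0.953
vertex 2.589 -4.405 2.66
vertex 1.947 -4.239 2.178
endloop
endfacet
facet normal -0.609 -0.062 0.790
outer loop
vertex 1.947 -4.239 2.178
vertex 2.709 -3.457 2.827
vertex 2.067 -3.291 2.345
endloop
endfacet
facet normal -0.783 0.203 -0.588
outer loop
vertex 2.067 -3.291 2.345
vertex 2.891 -4.143 0.953
vertex 1.947 -4.239 2.178
endloop
endfacet
facet normal 0.783 -0.203 0.588
outer loop
vertex 2.589 -4.405 2.66
vertex 3.653 -3.361 1.602
vertex 2.709 -3.457 2.827
endloop
endfacet
facet normal -0.124 -0.977 -0.172
outer loop
vertex 3.533 -4.309 1.435
vertex 2.589 -4.405 2.66
vertex 2.891 -4.143 0.953
endloop
endfacet
facet normal 0.783 -0.203 0.588
outer loop
vertex 3.533 -4.309 1.435
vertex 3.653 -3.361 1.602
vertex 2.589 -4.405 2.66
endloop
endfacet
facet normal 0.124 0.977 0.172
outer loop
vertex 2.709 -3.457 2.827
vertex 3.653 -3.361 1.602
vertex 2.067 -3.291 2.345
endloop
endfacet
facet normal -0.783 0.203 -0.588
outer loop
vertex 3.011 -3.195 1.12
vertex 2.891 -4.143 0.953
vertex 2.067 -3.291 2.345
endloop
endfacet
facet normal 0.124 0.977 0.172
outer loop
vertex 2.067 -3.291 2.345
vertex 3.653 -3.361 1.602
vertex 3.011 -3.195 1.12
endloop
endfacet
facet normal 0.609 0.062 -0.790
outer loop
vertex 3.011 -3.195 1.12
vertex 3.533 -4.309 1.435
vertex 2.891 -4.143 0.953
endloop
endfacet
facet normal 0.609 0.062 -0.790
outer loop
vertex 3.653 -3.361 1.602
vertex 3.533 -4.309 1.435
vertex 3.011 -3.195 1.12
endloop
endfacet
facet normal -0.393 -0.416 -0.820
outer loop
vertex 1.399 0.765 -4.652
vertex 0.906 0.393 -4.227
vertex 0.735 1.074 -4.491
endloop
endfacet
facet normal 0.414 0.909 -0.036
outer loop
vertex 1.399 0.765 -4.652
vertex 0.735 1.074 -4.491
vertex 1.334 0.847 -3.333
endloop
endfacet
facet normal -0.394 -0.417 -0.819
outer loop
vertex 0.735 1.074 -4.491
vertex 0.906 0.393 -4.227
vertex 0.242 0.703 -4.065
endloop
endfacet
facet normal -0.350 0.868 0.351
outer loop
vertex 0.735 1.074 -4.491
vertex 0.242 0.703 -4.065
vertex 1.334 0.847 -3.333
endloop
endfacet
facet normal -0.394 -0.416 -0.819
outer loop
vertex 0.242 0.703 -4.065
vertex 0.906 0.393 -4.227
vertex 0.412 0.022 -3.801
endloop
endfacet
facet normal -0.564 0.172 0.808
outer loop
vertex 0.242 0.703 -4.065
vertex 0.412 0.022 -3.801
vertex 1.334 0.847 -3.333
endloop
endfacet
facet normal -0.394 -0.416 -0.819
outer loop
vertex 0.412 0.022 -3.801
vertex 0.906 0.393 -4.227
vertex 1.076 -0.288 -3.963
endloop
endfacet
facet normal -0.012 -0.483 0.875
outer loop
vertex 0.412 0.022 -3.801
vertex 1.076 -0.288 -3.963
vertex 1.334 0.847 -3.333
endloop
endfacet
facet normal -0.393 -0.416 -0.820
outer loop
vertex 1.076 -0.288 -3.963
vertex 0.906 0.393 -4.227
vertex 1.569 0.084 -4.388
endloop
endfacet
facet normal 0.753 -0.442 0.487
outer loop
vertex 1.076 -0.288 -3.963
vertex 1.569 0.084 -4.388
vertex 1.334 0.847 -3.333
endloop
endfacet
facet normal -0.393 -0.416 -0.820
outer loop
vertex 1.569 0.084 -4.388
vertex 0.906 0.393 -4.227
vertex 1.399 0.765 -4.652
endloop
endfacet
facet normal 0.967 0.254 0.032
outer loop
vertex 1.569 0.084 -4.388
vertex 1.399 0.765 -4.652
vertex 1.334 0.847 -3.333
endloop
endfacet

endsolid


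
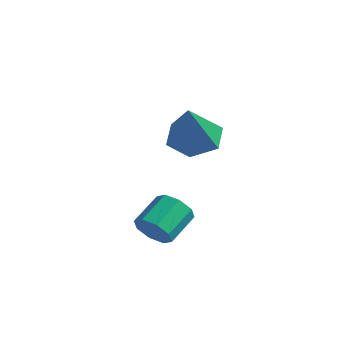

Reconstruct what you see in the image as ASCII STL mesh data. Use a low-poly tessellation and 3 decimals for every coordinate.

solid 
facet normal 0.057 -0.891 -0.450
outer loop
vertex 2.46 -2.227 -3.542
vertex 1.904 -2.415 -3.24
vertex 2.046 -2.117 -3.812
endloop
endfacet
facet normal 0.573 0.398 -0.716
outer loop
vertex 2.46 -2.227 -3.542
vertex 2.046 -2.117 -3.812
vertex 2.392 -1.157 -3.002
endloop
endfacet
facet normal 0.573 0.398 -0.716
outer loop
vertex 2.392 -1.157 -3.002
vertex 2.046 -2.117 -3.812
vertex 1.979 -1.048 -3.272
endloop
endfacet
facet normal -0.058 0.892 0.449
outer loop
vertex 2.392 -1.157 -3.002
vertex 1.979 -1.048 -3.272
vertex 1.836 -1.345 -2.7
endloop
endfacet
facet normal 0.057 -0.891 -0.450
outer loop
vertex 2.046 -2.117 -3.812
vertex 1.904 -2.415 -3.24
vertex 1.55 -2.182 -3.746
endloop
endfacet
facet normal -0.175 0.435 -0.883
outer loop
vertex 2.046 -2.117 -3.812
vertex 1.55 -2.182 -3.746
vertex 1.979 -1.048 -3.272
endloop
endfacet
facet normal -0.173 0.435 -0.884
outer loop
vertex 1.979 -1.048 -3.272
vertex 1.55 -2.182 -3.746
vertex 1.482 -1.112 -3.206
endloop
endfacet
facet normal -0.055 0.892 0.449
outer loop
vertex 1.979 -1.048 -3.272
vertex 1.482 -1.112 -3.206
vertex 1.836 -1.345 -2.7
endloop
endfacet
facet normal 0.056 -0.891 -0.450
outer loop
vertex 1.55 -2.182 -3.746
vertex 1.904 -2.415 -3.24
vertex 1.261 -2.383 -3.384
endloop
endfacet
facet normal -0.818 0.217 -0.533
outer loop
vertex 1.55 -2.182 -3.746
vertex 1.261 -2.383 -3.384
vertex 1.482 -1.112 -3.206
endloop
endfacet
facet normal -0.818 0.217 -0.533
outer loop
vertex 1.482 -1.112 -3.206
vertex 1.261 -2.383 -3.384
vertex 1.193 -1.313 -2.844
endloop
endfacet
facet normal -0.056 0.891 0.450
outer loop
vertex 1.482 -1.112 -3.206
vertex 1.193 -1.313 -2.844
vertex 1.836 -1.345 -2.7
endloop
endfacet
facet normal 0.057 -0.891 -0.451
outer loop
vertex 1.261 -2.383 -3.384
vertex 1.904 -2.415 -3.24
vertex 1.348 -2.603 -2.938
endloop
endfacet
facet normal -0.983 -0.128 0.129
outer loop
vertex 1.261 -2.383 -3.384
vertex 1.348 -2.603 -2.938
vertex 1.193 -1.313 -2.844
endloop
endfacet
facet normal -0.983 -0.128 0.129
outer loop
vertex 1.193 -1.313 -2.844
vertex 1.348 -2.603 -2.938
vertex 1.28 -1.533 -2.398
endloop
endfacet
facet normal -0.057 0.891 0.451
outer loop
vertex 1.193 -1.313 -2.844
vertex 1.28 -1.533 -2.398
vertex 1.836 -1.345 -2.7
endloop
endfacet
facet normal 0.058 -0.892 -0.449
outer loop
vertex 1.348 -2.603 -2.938
vertex 1.904 -2.415 -3.24
vertex 1.761 -2.712 -2.668
endloop
endfacet
facet normal -0.573 -0.398 0.716
outer loop
vertex 1.348 -2.603 -2.938
vertex 1.761 -2.712 -2.668
vertex 1.28 -1.533 -2.398
endloop
endfacet
facet normal -0.573 -0.398 0.717
outer loop
vertex 1.28 -1.533 -2.398
vertex 1.761 -2.712 -2.668
vertex 1.694 -1.643 -2.128
endloop
endfacet
facet normal -0.057 0.891 0.450
outer loop
vertex 1.28 -1.533 -2.398
vertex 1.694 -1.643 -2.128
vertex 1.836 -1.345 -2.7
endloop
endfacet
facet normal 0.055 -0.892 -0.449
outer loop
vertex 1.761 -2.712 -2.668
vertex 1.904 -2.415 -3.24
vertex 2.258 -2.648 -2.734
endloop
endfacet
facet normal 0.173 -0.435 0.883
outer loop
vertex 1.761 -2.712 -2.668
vertex 2.258 -2.648 -2.734
vertex 1.694 -1.643 -2.128
endloop
endfacet
facet normal 0.175 -0.435 0.883
outer loop
vertex 1.694 -1.643 -2.128
vertex 2.258 -2.648 -2.734
vertex 2.19 -1.578 -2.194
endloop
endfacet
facet normal -0.057 0.891 0.450
outer loop
vertex 1.694 -1.643 -2.128
vertex 2.19 -1.578 -2.194
vertex 1.836 -1.345 -2.7
endloop
endfacet
facet normal 0.056 -0.891 -0.450
outer loop
vertex 2.258 -2.648 -2.734
vertex 1.904 -2.415 -3.24
vertex 2.547 -2.447 -3.096
endloop
endfacet
facet normal 0.818 -0.217 0.533
outer loop
vertex 2.258 -2.648 -2.734
vertex 2.547 -2.447 -3.096
vertex 2.19 -1.578 -2.194
endloop
endfacet
facet normal 0.818 -0.217 0.533
outer loop
vertex 2.19 -1.578 -2.194
vertex 2.547 -2.447 -3.096
vertex 2.479 -1.377 -2.556
endloop
endfacet
facet normal -0.056 0.891 0.450
outer loop
vertex 2.19 -1.578 -2.194
vertex 2.479 -1.377 -2.556
vertex 1.836 -1.345 -2.7
endloop
endfacet
facet normal 0.057 -0.891 -0.451
outer loop
vertex 2.547 -2.447 -3.096
vertex 1.904 -2.415 -3.24
vertex 2.46 -2.227 -3.542
endloop
endfacet
facet normal 0.983 0.128 -0.129
outer loop
vertex 2.547 -2.447 -3.096
vertex 2.46 -2.227 -3.542
vertex 2.479 -1.377 -2.556
endloop
endfacet
facet normal 0.983 0.128 -0.129
outer loop
vertex 2.479 -1.377 -2.556
vertex 2.46 -2.227 -3.542
vertex 2.392 -1.157 -3.002
endloop
endfacet
facet normal -0.057 0.891 0.451
outer loop
vertex 2.479 -1.377 -2.556
vertex 2.392 -1.157 -3.002
vertex 1.836 -1.345 -2.7
endloop
endfacet
facet normal -0.260 0.464 -0.847
outer loop
vertex 0.615 2.263 -1.228
vertex 0.111 1.523 -1.479
vertex -0.281 2.206 -0.984
endloop
endfacet
facet normal 0.165 0.634 0.755
outer loop
vertex 0.615 2.263 -1.228
vertex -0.281 2.206 -0.984
vertex 0.609 0.637 0.139
endloop
endfacet
facet normal -0.261 0.464 -0.847
outer loop
vertex -0.281 2.206 -0.984
vertex 0.111 1.523 -1.479
vertex -0.784 1.465 -1.235
endloop
endfacet
facet normal -0.636 0.177 0.751
outer loop
vertex -0.281 2.206 -0.984
vertex -0.784 1.465 -1.235
vertex 0.609 0.637 0.139
endloop
endfacet
facet normal -0.261 0.464 -0.847
outer loop
vertex -0.784 1.465 -1.235
vertex 0.111 1.523 -1.479
vertex -0.392 0.782 -1.73
endloop
endfacet
facet normal -0.699 -0.637 0.325
outer loop
vertex -0.784 1.465 -1.235
vertex -0.392 0.782 -1.73
vertex 0.609 0.637 0.139
endloop
endfacet
facet normal -0.260 0.463 -0.847
outer loop
vertex -0.392 0.782 -1.73
vertex 0.111 1.523 -1.479
vertex 0.504 0.84 -1.973
endloop
endfacet
facet normal 0.038 -0.995 -0.097
outer loop
vertex -0.392 0.782 -1.73
vertex 0.504 0.84 -1.973
vertex 0.609 0.637 0.139
endloop
endfacet
facet normal -0.261 0.463 -0.847
outer loop
vertex 0.504 0.84 -1.973
vertex 0.111 1.523 -1.479
vertex 1.007 1.581 -1.723
endloop
endfacet
facet normal 0.838 -0.537 -0.093
outer loop
vertex 0.504 0.84 -1.973
vertex 1.007 1.581 -1.723
vertex 0.609 0.637 0.139
endloop
endfacet
facet normal -0.261 0.465 -0.846
outer loop
vertex 1.007 1.581 -1.723
vertex 0.111 1.523 -1.479
vertex 0.615 2.263 -1.228
endloop
endfacet
facet normal 0.901 0.277 0.333
outer loop
vertex 1.007 1.581 -1.723
vertex 0.615 2.263 -1.228
vertex 0.609 0.637 0.139
endloop
endfacet

endsolid


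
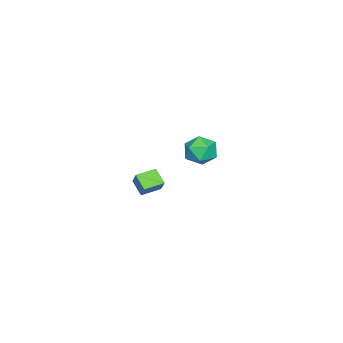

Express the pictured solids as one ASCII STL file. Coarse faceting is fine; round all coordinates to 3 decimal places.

solid 
facet normal 0.410 0.014 0.912
outer loop
vertex -1.839 2.433 -1.808
vertex -2.35 1.809 -1.569
vertex -1.599 1.633 -1.904
endloop
endfacet
facet normal 0.883 0.215 0.417
outer loop
vertex -1.839 2.433 -1.808
vertex -1.599 1.633 -1.904
vertex -1.448 2.194 -2.513
endloop
endfacet
facet normal 0.617 0.783 0.077
outer loop
vertex -1.839 2.433 -1.808
vertex -1.448 2.194 -2.513
vertex -2.106 2.716 -2.553
endloop
endfacet
facet normal -0.020 0.932 0.361
outer loop
vertex -1.839 2.433 -1.808
vertex -2.106 2.716 -2.553
vertex -2.663 2.478 -1.97
endloop
endfacet
facet normal -0.148 0.457 0.877
outer loop
vertex -1.839 2.433 -1.808
vertex -2.663 2.478 -1.97
vertex -2.35 1.809 -1.569
endloop
endfacet
facet normal 0.947 -0.316 -0.056
outer loop
vertex -1.448 2.194 -2.513
vertex -1.599 1.633 -1.904
vertex -1.717 1.422 -2.71
endloop
endfacet
facet normal 0.181 -0.643 0.744
outer loop
vertex -1.599 1.633 -1.904
vertex -2.35 1.809 -1.569
vertex -2.274 1.184 -2.127
endloop
endfacet
facet normal -0.721 0.075 0.689
outer loop
vertex -2.35 1.809 -1.569
vertex -2.663 2.478 -1.97
vertex -2.932 1.706 -2.167
endloop
endfacet
facet normal -0.514 0.845 -0.146
outer loop
vertex -2.663 2.478 -1.97
vertex -2.106 2.716 -2.553
vertex -2.781 2.267 -2.776
endloop
endfacet
facet normal 0.516 0.604 -0.607
outer loop
vertex -2.106 2.716 -2.553
vertex -1.448 2.194 -2.513
vertex -2.03 2.091 -3.111
endloop
endfacet
facet normal 0.020 -0.932 -0.361
outer loop
vertex -2.541 1.467 -2.872
vertex -1.717 1.422 -2.71
vertex -2.274 1.184 -2.127
endloop
endfacet
facet normal -0.617 -0.783 -0.077
outer loop
vertex -2.541 1.467 -2.872
vertex -2.274 1.184 -2.127
vertex -2.932 1.706 -2.167
endloop
endfacet
facet normal -0.883 -0.215 -0.417
outer loop
vertex -2.541 1.467 -2.872
vertex -2.932 1.706 -2.167
vertex -2.781 2.267 -2.776
endloop
endfacet
facet normal -0.410 -0.014 -0.912
outer loop
vertex -2.541 1.467 -2.872
vertex -2.781 2.267 -2.776
vertex -2.03 2.091 -3.111
endloop
endfacet
facet normal 0.148 -0.457 -0.877
outer loop
vertex -2.541 1.467 -2.872
vertex -2.03 2.091 -3.111
vertex -1.717 1.422 -2.71
endloop
endfacet
facet normal 0.514 -0.845 0.146
outer loop
vertex -2.274 1.184 -2.127
vertex -1.717 1.422 -2.71
vertex -1.599 1.633 -1.904
endloop
endfacet
facet normal -0.516 -0.604 0.607
outer loop
vertex -2.932 1.706 -2.167
vertex -2.274 1.184 -2.127
vertex -2.35 1.809 -1.569
endloop
endfacet
facet normal -0.947 0.316 0.056
outer loop
vertex -2.781 2.267 -2.776
vertex -2.932 1.706 -2.167
vertex -2.663 2.478 -1.97
endloop
endfacet
facet normal -0.181 0.643 -0.744
outer loop
vertex -2.03 2.091 -3.111
vertex -2.781 2.267 -2.776
vertex -2.106 2.716 -2.553
endloop
endfacet
facet normal 0.721 -0.075 -0.689
outer loop
vertex -1.717 1.422 -2.71
vertex -2.03 2.091 -3.111
vertex -1.448 2.194 -2.513
endloop
endfacet
facet normal -0.495 -0.649 0.578
outer loop
vertex 3.679 1.33 -0.469
vertex 3.009 1.936 -0.363
vertex 3.305 1.032 -1.124
endloop
endfacet
facet normal 0.736 -0.666 -0.117
outer loop
vertex 3.711 1.564 -1.597
vertex 3.679 1.33 -0.469
vertex 3.305 1.032 -1.124
endloop
endfacet
facet normal -0.494 -0.649 0.578
outer loop
vertex 3.305 1.032 -1.124
vertex 3.009 1.936 -0.363
vertex 2.635 1.638 -1.017
endloop
endfacet
facet normal -0.461 -0.367 -0.808
outer loop
vertex 2.635 1.638 -1.017
vertex 3.711 1.564 -1.597
vertex 3.305 1.032 -1.124
endloop
endfacet
facet normal 0.460 0.367 0.808
outer loop
vertex 3.679 1.33 -0.469
vertex 3.415 2.468 -0.836
vertex 3.009 1.936 -0.363
endloop
endfacet
facet normal 0.736 -0.666 -0.117
outer loop
vertex 4.085 1.862 -0.943
vertex 3.679 1.33 -0.469
vertex 3.711 1.564 -1.597
endloop
endfacet
facet normal 0.461 0.367 0.808
outer loop
vertex 4.085 1.862 -0.943
vertex 3.415 2.468 -0.836
vertex 3.679 1.33 -0.469
endloop
endfacet
facet normal -0.736 0.666 0.117
outer loop
vertex 3.009 1.936 -0.363
vertex 3.415 2.468 -0.836
vertex 2.635 1.638 -1.017
endloop
endfacet
facet normal -0.461 -0.368 -0.808
outer loop
vertex 3.041 2.17 -1.491
vertex 3.711 1.564 -1.597
vertex 2.635 1.638 -1.017
endloop
endfacet
facet normal -0.736 0.666 0.117
outer loop
vertex 2.635 1.638 -1.017
vertex 3.415 2.468 -0.836
vertex 3.041 2.17 -1.491
endloop
endfacet
facet normal 0.495 0.648 -0.578
outer loop
vertex 3.041 2.17 -1.491
vertex 4.085 1.862 -0.943
vertex 3.711 1.564 -1.597
endloop
endfacet
facet normal 0.495 0.649 -0.578
outer loop
vertex 3.415 2.468 -0.836
vertex 4.085 1.862 -0.943
vertex 3.041 2.17 -1.491
endloop
endfacet

endsolid


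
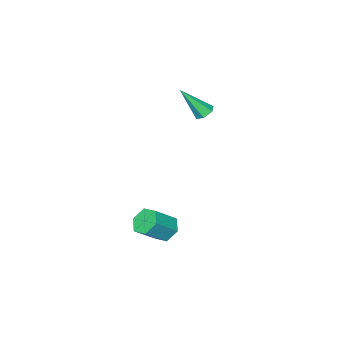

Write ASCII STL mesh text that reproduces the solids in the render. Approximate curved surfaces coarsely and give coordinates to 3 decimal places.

solid 
facet normal -0.429 0.445 -0.786
outer loop
vertex -2.983 -1.508 1.41
vertex -3.417 -1.877 1.438
vertex -3.44 -1.387 1.728
endloop
endfacet
facet normal 0.506 0.737 0.447
outer loop
vertex -2.983 -1.508 1.41
vertex -3.44 -1.387 1.728
vertex -2.563 -2.763 3.002
endloop
endfacet
facet normal -0.428 0.445 -0.786
outer loop
vertex -3.44 -1.387 1.728
vertex -3.417 -1.877 1.438
vertex -3.874 -1.755 1.756
endloop
endfacet
facet normal -0.368 0.494 0.787
outer loop
vertex -3.44 -1.387 1.728
vertex -3.874 -1.755 1.756
vertex -2.563 -2.763 3.002
endloop
endfacet
facet normal -0.428 0.445 -0.786
outer loop
vertex -3.874 -1.755 1.756
vertex -3.417 -1.877 1.438
vertex -3.851 -2.245 1.466
endloop
endfacet
facet normal -0.773 -0.350 0.530
outer loop
vertex -3.874 -1.755 1.756
vertex -3.851 -2.245 1.466
vertex -2.563 -2.763 3.002
endloop
endfacet
facet normal -0.428 0.445 -0.786
outer loop
vertex -3.851 -2.245 1.466
vertex -3.417 -1.877 1.438
vertex -3.394 -2.367 1.148
endloop
endfacet
facet normal -0.301 -0.951 -0.068
outer loop
vertex -3.851 -2.245 1.466
vertex -3.394 -2.367 1.148
vertex -2.563 -2.763 3.002
endloop
endfacet
facet normal -0.429 0.445 -0.786
outer loop
vertex -3.394 -2.367 1.148
vertex -3.417 -1.877 1.438
vertex -2.96 -1.998 1.12
endloop
endfacet
facet normal 0.576 -0.708 -0.409
outer loop
vertex -3.394 -2.367 1.148
vertex -2.96 -1.998 1.12
vertex -2.563 -2.763 3.002
endloop
endfacet
facet normal -0.429 0.445 -0.786
outer loop
vertex -2.96 -1.998 1.12
vertex -3.417 -1.877 1.438
vertex -2.983 -1.508 1.41
endloop
endfacet
facet normal 0.979 0.136 -0.151
outer loop
vertex -2.96 -1.998 1.12
vertex -2.983 -1.508 1.41
vertex -2.563 -2.763 3.002
endloop
endfacet
facet normal -0.757 0.150 -0.636
outer loop
vertex 0.997 -0.681 -5.105
vertex 0.523 -0.434 -4.483
vertex 0.977 0.111 -4.895
endloop
endfacet
facet normal 0.653 0.209 -0.728
outer loop
vertex 0.997 -0.681 -5.105
vertex 0.977 0.111 -4.895
vertex 2.17 -0.913 -4.119
endloop
endfacet
facet normal 0.653 0.209 -0.728
outer loop
vertex 2.17 -0.913 -4.119
vertex 0.977 0.111 -4.895
vertex 2.15 -0.121 -3.909
endloop
endfacet
facet normal 0.758 -0.149 0.635
outer loop
vertex 2.17 -0.913 -4.119
vertex 2.15 -0.121 -3.909
vertex 1.697 -0.666 -3.497
endloop
endfacet
facet normal -0.757 0.150 -0.636
outer loop
vertex 0.977 0.111 -4.895
vertex 0.523 -0.434 -4.483
vertex 0.504 0.358 -4.273
endloop
endfacet
facet normal 0.305 0.942 -0.142
outer loop
vertex 0.977 0.111 -4.895
vertex 0.504 0.358 -4.273
vertex 2.15 -0.121 -3.909
endloop
endfacet
facet normal 0.305 0.942 -0.142
outer loop
vertex 2.15 -0.121 -3.909
vertex 0.504 0.358 -4.273
vertex 1.677 0.126 -3.287
endloop
endfacet
facet normal 0.758 -0.149 0.635
outer loop
vertex 2.15 -0.121 -3.909
vertex 1.677 0.126 -3.287
vertex 1.697 -0.666 -3.497
endloop
endfacet
facet normal -0.757 0.150 -0.636
outer loop
vertex 0.504 0.358 -4.273
vertex 0.523 -0.434 -4.483
vertex 0.05 -0.187 -3.861
endloop
endfacet
facet normal -0.348 0.732 0.586
outer loop
vertex 0.504 0.358 -4.273
vertex 0.05 -0.187 -3.861
vertex 1.677 0.126 -3.287
endloop
endfacet
facet normal -0.348 0.732 0.586
outer loop
vertex 1.677 0.126 -3.287
vertex 0.05 -0.187 -3.861
vertex 1.223 -0.419 -2.875
endloop
endfacet
facet normal 0.757 -0.150 0.636
outer loop
vertex 1.677 0.126 -3.287
vertex 1.223 -0.419 -2.875
vertex 1.697 -0.666 -3.497
endloop
endfacet
facet normal -0.758 0.149 -0.635
outer loop
vertex 0.05 -0.187 -3.861
vertex 0.523 -0.434 -4.483
vertex 0.07 -0.979 -4.071
endloop
endfacet
facet normal -0.653 -0.209 0.728
outer loop
vertex 0.05 -0.187 -3.861
vertex 0.07 -0.979 -4.071
vertex 1.223 -0.419 -2.875
endloop
endfacet
facet normal -0.653 -0.209 0.728
outer loop
vertex 1.223 -0.419 -2.875
vertex 0.07 -0.979 -4.071
vertex 1.243 -1.211 -3.085
endloop
endfacet
facet normal 0.757 -0.150 0.636
outer loop
vertex 1.223 -0.419 -2.875
vertex 1.243 -1.211 -3.085
vertex 1.697 -0.666 -3.497
endloop
endfacet
facet normal -0.758 0.149 -0.635
outer loop
vertex 0.07 -0.979 -4.071
vertex 0.523 -0.434 -4.483
vertex 0.543 -1.226 -4.693
endloop
endfacet
facet normal -0.305 -0.942 0.142
outer loop
vertex 0.07 -0.979 -4.071
vertex 0.543 -1.226 -4.693
vertex 1.243 -1.211 -3.085
endloop
endfacet
facet normal -0.305 -0.942 0.142
outer loop
vertex 1.243 -1.211 -3.085
vertex 0.543 -1.226 -4.693
vertex 1.716 -1.458 -3.707
endloop
endfacet
facet normal 0.757 -0.150 0.636
outer loop
vertex 1.243 -1.211 -3.085
vertex 1.716 -1.458 -3.707
vertex 1.697 -0.666 -3.497
endloop
endfacet
facet normal -0.757 0.150 -0.636
outer loop
vertex 0.543 -1.226 -4.693
vertex 0.523 -0.434 -4.483
vertex 0.997 -0.681 -5.105
endloop
endfacet
facet normal 0.348 -0.732 -0.586
outer loop
vertex 0.543 -1.226 -4.693
vertex 0.997 -0.681 -5.105
vertex 1.716 -1.458 -3.707
endloop
endfacet
facet normal 0.348 -0.732 -0.586
outer loop
vertex 1.716 -1.458 -3.707
vertex 0.997 -0.681 -5.105
vertex 2.17 -0.913 -4.119
endloop
endfacet
facet normal 0.757 -0.150 0.636
outer loop
vertex 1.716 -1.458 -3.707
vertex 2.17 -0.913 -4.119
vertex 1.697 -0.666 -3.497
endloop
endfacet

endsolid


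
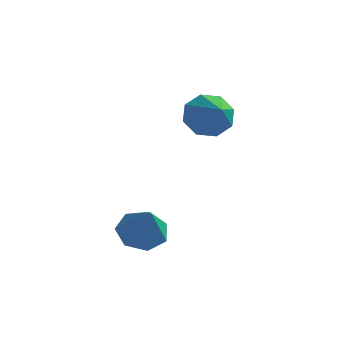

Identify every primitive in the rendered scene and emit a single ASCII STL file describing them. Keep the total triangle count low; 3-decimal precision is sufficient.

solid 
facet normal -0.342 0.382 -0.859
outer loop
vertex -3.858 -0.943 -4.276
vertex -4.21 -0.444 -3.914
vertex -3.547 -0.422 -4.168
endloop
endfacet
facet normal 0.862 -0.504 -0.049
outer loop
vertex -3.858 -0.943 -4.276
vertex -3.547 -0.422 -4.168
vertex -3.77 -0.936 -2.806
endloop
endfacet
facet normal -0.342 0.381 -0.859
outer loop
vertex -3.547 -0.422 -4.168
vertex -4.21 -0.444 -3.914
vertex -3.736 0.082 -3.869
endloop
endfacet
facet normal 0.948 0.215 0.236
outer loop
vertex -3.547 -0.422 -4.168
vertex -3.736 0.082 -3.869
vertex -3.77 -0.936 -2.806
endloop
endfacet
facet normal -0.341 0.381 -0.859
outer loop
vertex -3.736 0.082 -3.869
vertex -4.21 -0.444 -3.914
vertex -4.282 0.191 -3.604
endloop
endfacet
facet normal 0.434 0.644 0.630
outer loop
vertex -3.736 0.082 -3.869
vertex -4.282 0.191 -3.604
vertex -3.77 -0.936 -2.806
endloop
endfacet
facet normal -0.341 0.381 -0.860
outer loop
vertex -4.282 0.191 -3.604
vertex -4.21 -0.444 -3.914
vertex -4.774 -0.179 -3.573
endloop
endfacet
facet normal -0.293 0.460 0.838
outer loop
vertex -4.282 0.191 -3.604
vertex -4.774 -0.179 -3.573
vertex -3.77 -0.936 -2.806
endloop
endfacet
facet normal -0.341 0.381 -0.860
outer loop
vertex -4.774 -0.179 -3.573
vertex -4.21 -0.444 -3.914
vertex -4.841 -0.749 -3.799
endloop
endfacet
facet normal -0.685 -0.198 0.701
outer loop
vertex -4.774 -0.179 -3.573
vertex -4.841 -0.749 -3.799
vertex -3.77 -0.936 -2.806
endloop
endfacet
facet normal -0.341 0.380 -0.860
outer loop
vertex -4.841 -0.749 -3.799
vertex -4.21 -0.444 -3.914
vertex -4.433 -1.089 -4.111
endloop
endfacet
facet normal -0.447 -0.834 0.325
outer loop
vertex -4.841 -0.749 -3.799
vertex -4.433 -1.089 -4.111
vertex -3.77 -0.936 -2.806
endloop
endfacet
facet normal -0.343 0.381 -0.859
outer loop
vertex -4.433 -1.089 -4.111
vertex -4.21 -0.444 -3.914
vertex -3.858 -0.943 -4.276
endloop
endfacet
facet normal 0.243 -0.970 -0.010
outer loop
vertex -4.433 -1.089 -4.111
vertex -3.858 -0.943 -4.276
vertex -3.77 -0.936 -2.806
endloop
endfacet
facet normal -0.473 0.654 -0.590
outer loop
vertex -2.799 2.581 -0.712
vertex -3.34 2.114 -0.796
vertex -3.191 2.642 -0.33
endloop
endfacet
facet normal 0.668 0.414 0.619
outer loop
vertex -2.799 2.581 -0.712
vertex -3.191 2.642 -0.33
vertex -2.64 1.146 0.076
endloop
endfacet
facet normal -0.472 0.654 -0.591
outer loop
vertex -3.191 2.642 -0.33
vertex -3.34 2.114 -0.796
vertex -3.671 2.394 -0.221
endloop
endfacet
facet normal 0.070 0.285 0.956
outer loop
vertex -3.191 2.642 -0.33
vertex -3.671 2.394 -0.221
vertex -2.64 1.146 0.076
endloop
endfacet
facet normal -0.472 0.655 -0.591
outer loop
vertex -3.671 2.394 -0.221
vertex -3.34 2.114 -0.796
vertex -3.957 1.982 -0.449
endloop
endfacet
facet normal -0.455 -0.168 0.874
outer loop
vertex -3.671 2.394 -0.221
vertex -3.957 1.982 -0.449
vertex -2.64 1.146 0.076
endloop
endfacet
facet normal -0.472 0.654 -0.591
outer loop
vertex -3.957 1.982 -0.449
vertex -3.34 2.114 -0.796
vertex -3.882 1.647 -0.88
endloop
endfacet
facet normal -0.600 -0.679 0.423
outer loop
vertex -3.957 1.982 -0.449
vertex -3.882 1.647 -0.88
vertex -2.64 1.146 0.076
endloop
endfacet
facet normal -0.473 0.655 -0.590
outer loop
vertex -3.882 1.647 -0.88
vertex -3.34 2.114 -0.796
vertex -3.489 1.586 -1.263
endloop
endfacet
facet normal -0.279 -0.951 -0.135
outer loop
vertex -3.882 1.647 -0.88
vertex -3.489 1.586 -1.263
vertex -2.64 1.146 0.076
endloop
endfacet
facet normal -0.474 0.655 -0.589
outer loop
vertex -3.489 1.586 -1.263
vertex -3.34 2.114 -0.796
vertex -3.01 1.835 -1.372
endloop
endfacet
facet normal 0.319 -0.821 -0.472
outer loop
vertex -3.489 1.586 -1.263
vertex -3.01 1.835 -1.372
vertex -2.64 1.146 0.076
endloop
endfacet
facet normal -0.474 0.655 -0.589
outer loop
vertex -3.01 1.835 -1.372
vertex -3.34 2.114 -0.796
vertex -2.724 2.247 -1.144
endloop
endfacet
facet normal 0.843 -0.369 -0.391
outer loop
vertex -3.01 1.835 -1.372
vertex -2.724 2.247 -1.144
vertex -2.64 1.146 0.076
endloop
endfacet
facet normal -0.474 0.655 -0.589
outer loop
vertex -2.724 2.247 -1.144
vertex -3.34 2.114 -0.796
vertex -2.799 2.581 -0.712
endloop
endfacet
facet normal 0.988 0.143 0.061
outer loop
vertex -2.724 2.247 -1.144
vertex -2.799 2.581 -0.712
vertex -2.64 1.146 0.076
endloop
endfacet

endsolid


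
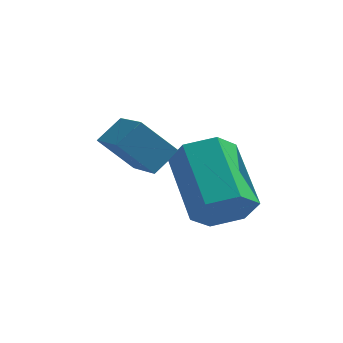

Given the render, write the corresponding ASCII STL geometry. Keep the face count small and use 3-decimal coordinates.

solid 
facet normal 0.288 -0.854 -0.432
outer loop
vertex 3.644 -3.319 0.29
vertex 3.273 -3.057 -0.475
vertex 4.123 -2.858 -0.302
endloop
endfacet
facet normal 0.792 -0.042 0.609
outer loop
vertex 3.644 -3.319 0.29
vertex 4.123 -2.858 -0.302
vertex 3.039 -1.526 1.2
endloop
endfacet
facet normal 0.793 -0.041 0.608
outer loop
vertex 3.039 -1.526 1.2
vertex 4.123 -2.858 -0.302
vertex 3.517 -1.064 0.608
endloop
endfacet
facet normal -0.288 0.854 0.434
outer loop
vertex 3.039 -1.526 1.2
vertex 3.517 -1.064 0.608
vertex 2.667 -1.263 0.435
endloop
endfacet
facet normal 0.288 -0.854 -0.434
outer loop
vertex 4.123 -2.858 -0.302
vertex 3.273 -3.057 -0.475
vertex 3.751 -2.595 -1.067
endloop
endfacet
facet normal 0.862 0.429 -0.272
outer loop
vertex 4.123 -2.858 -0.302
vertex 3.751 -2.595 -1.067
vertex 3.517 -1.064 0.608
endloop
endfacet
facet normal 0.862 0.428 -0.271
outer loop
vertex 3.517 -1.064 0.608
vertex 3.751 -2.595 -1.067
vertex 3.146 -0.802 -0.157
endloop
endfacet
facet normal -0.288 0.854 0.432
outer loop
vertex 3.517 -1.064 0.608
vertex 3.146 -0.802 -0.157
vertex 2.667 -1.263 0.435
endloop
endfacet
facet normal 0.288 -0.854 -0.434
outer loop
vertex 3.751 -2.595 -1.067
vertex 3.273 -3.057 -0.475
vertex 2.901 -2.794 -1.24
endloop
endfacet
facet normal 0.069 0.470 -0.880
outer loop
vertex 3.751 -2.595 -1.067
vertex 2.901 -2.794 -1.24
vertex 3.146 -0.802 -0.157
endloop
endfacet
facet normal 0.069 0.470 -0.880
outer loop
vertex 3.146 -0.802 -0.157
vertex 2.901 -2.794 -1.24
vertex 2.296 -1.001 -0.33
endloop
endfacet
facet normal -0.288 0.854 0.432
outer loop
vertex 3.146 -0.802 -0.157
vertex 2.296 -1.001 -0.33
vertex 2.667 -1.263 0.435
endloop
endfacet
facet normal 0.288 -0.854 -0.434
outer loop
vertex 2.901 -2.794 -1.24
vertex 3.273 -3.057 -0.475
vertex 2.423 -3.256 -0.648
endloop
endfacet
facet normal -0.793 0.041 -0.608
outer loop
vertex 2.901 -2.794 -1.24
vertex 2.423 -3.256 -0.648
vertex 2.296 -1.001 -0.33
endloop
endfacet
facet normal -0.792 0.041 -0.609
outer loop
vertex 2.296 -1.001 -0.33
vertex 2.423 -3.256 -0.648
vertex 1.817 -1.462 0.262
endloop
endfacet
facet normal -0.288 0.854 0.432
outer loop
vertex 2.296 -1.001 -0.33
vertex 1.817 -1.462 0.262
vertex 2.667 -1.263 0.435
endloop
endfacet
facet normal 0.288 -0.854 -0.432
outer loop
vertex 2.423 -3.256 -0.648
vertex 3.273 -3.057 -0.475
vertex 2.794 -3.518 0.117
endloop
endfacet
facet normal -0.862 -0.429 0.271
outer loop
vertex 2.423 -3.256 -0.648
vertex 2.794 -3.518 0.117
vertex 1.817 -1.462 0.262
endloop
endfacet
facet normal -0.862 -0.429 0.272
outer loop
vertex 1.817 -1.462 0.262
vertex 2.794 -3.518 0.117
vertex 2.189 -1.725 1.027
endloop
endfacet
facet normal -0.288 0.854 0.434
outer loop
vertex 1.817 -1.462 0.262
vertex 2.189 -1.725 1.027
vertex 2.667 -1.263 0.435
endloop
endfacet
facet normal 0.288 -0.854 -0.432
outer loop
vertex 2.794 -3.518 0.117
vertex 3.273 -3.057 -0.475
vertex 3.644 -3.319 0.29
endloop
endfacet
facet normal -0.069 -0.470 0.880
outer loop
vertex 2.794 -3.518 0.117
vertex 3.644 -3.319 0.29
vertex 2.189 -1.725 1.027
endloop
endfacet
facet normal -0.069 -0.470 0.880
outer loop
vertex 2.189 -1.725 1.027
vertex 3.644 -3.319 0.29
vertex 3.039 -1.526 1.2
endloop
endfacet
facet normal -0.288 0.854 0.434
outer loop
vertex 2.189 -1.725 1.027
vertex 3.039 -1.526 1.2
vertex 2.667 -1.263 0.435
endloop
endfacet
facet normal -0.621 -0.568 -0.539
outer loop
vertex 0.523 -1.437 0.774
vertex -0.09 0.016 -0.051
vertex 1.48 -1.576 -0.182
endloop
endfacet
facet normal 0.344 -0.816 0.463
outer loop
vertex 2.07 -1.036 0.331
vertex 0.523 -1.437 0.774
vertex 1.48 -1.576 -0.182
endloop
endfacet
facet normal -0.621 -0.568 -0.539
outer loop
vertex 1.48 -1.576 -0.182
vertex -0.09 0.016 -0.051
vertex 0.867 -0.123 -1.007
endloop
endfacet
facet normal 0.704 -0.102 -0.703
outer loop
vertex 0.867 -0.123 -1.007
vertex 2.07 -1.036 0.331
vertex 1.48 -1.576 -0.182
endloop
endfacet
facet normal -0.704 0.102 0.703
outer loop
vertex 0.523 -1.437 0.774
vertex 0.5 0.556 0.462
vertex -0.09 0.016 -0.051
endloop
endfacet
facet normal 0.344 -0.816 0.463
outer loop
vertex 1.113 -0.897 1.287
vertex 0.523 -1.437 0.774
vertex 2.07 -1.036 0.331
endloop
endfacet
facet normal -0.704 0.102 0.703
outer loop
vertex 1.113 -0.897 1.287
vertex 0.5 0.556 0.462
vertex 0.523 -1.437 0.774
endloop
endfacet
facet normal -0.344 0.816 -0.463
outer loop
vertex -0.09 0.016 -0.051
vertex 0.5 0.556 0.462
vertex 0.867 -0.123 -1.007
endloop
endfacet
facet normal 0.704 -0.102 -0.703
outer loop
vertex 1.457 0.417 -0.494
vertex 2.07 -1.036 0.331
vertex 0.867 -0.123 -1.007
endloop
endfacet
facet normal -0.344 0.816 -0.463
outer loop
vertex 0.867 -0.123 -1.007
vertex 0.5 0.556 0.462
vertex 1.457 0.417 -0.494
endloop
endfacet
facet normal 0.621 0.568 0.539
outer loop
vertex 1.457 0.417 -0.494
vertex 1.113 -0.897 1.287
vertex 2.07 -1.036 0.331
endloop
endfacet
facet normal 0.621 0.568 0.539
outer loop
vertex 0.5 0.556 0.462
vertex 1.113 -0.897 1.287
vertex 1.457 0.417 -0.494
endloop
endfacet

endsolid


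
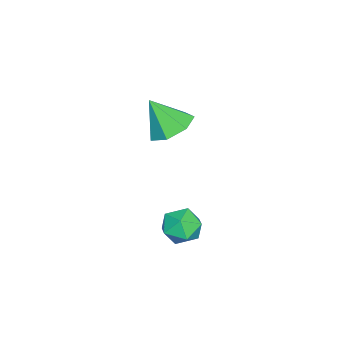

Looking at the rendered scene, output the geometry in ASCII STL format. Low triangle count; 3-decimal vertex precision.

solid 
facet normal -0.365 0.923 -0.126
outer loop
vertex 2.787 -0.092 -0.787
vertex 2.056 -0.312 -0.283
vertex 2.8 0.037 0.118
endloop
endfacet
facet normal 0.348 0.927 -0.137
outer loop
vertex 2.787 -0.092 -0.787
vertex 2.8 0.037 0.118
vertex 3.536 -0.302 -0.306
endloop
endfacet
facet normal 0.564 0.494 -0.662
outer loop
vertex 2.787 -0.092 -0.787
vertex 3.536 -0.302 -0.306
vertex 3.247 -0.862 -0.97
endloop
endfacet
facet normal -0.016 0.222 -0.975
outer loop
vertex 2.787 -0.092 -0.787
vertex 3.247 -0.862 -0.97
vertex 2.332 -0.867 -0.956
endloop
endfacet
facet normal -0.590 0.487 -0.644
outer loop
vertex 2.787 -0.092 -0.787
vertex 2.332 -0.867 -0.956
vertex 2.056 -0.312 -0.283
endloop
endfacet
facet normal 0.580 0.657 0.481
outer loop
vertex 3.536 -0.302 -0.306
vertex 2.8 0.037 0.118
vertex 3.268 -0.653 0.496
endloop
endfacet
facet normal -0.574 0.650 0.498
outer loop
vertex 2.8 0.037 0.118
vertex 2.056 -0.312 -0.283
vertex 2.353 -0.658 0.51
endloop
endfacet
facet normal -0.939 -0.057 -0.339
outer loop
vertex 2.056 -0.312 -0.283
vertex 2.332 -0.867 -0.956
vertex 2.064 -1.218 -0.154
endloop
endfacet
facet normal -0.011 -0.486 -0.874
outer loop
vertex 2.332 -0.867 -0.956
vertex 3.247 -0.862 -0.97
vertex 2.8 -1.557 -0.578
endloop
endfacet
facet normal 0.929 -0.044 -0.367
outer loop
vertex 3.247 -0.862 -0.97
vertex 3.536 -0.302 -0.306
vertex 3.544 -1.208 -0.177
endloop
endfacet
facet normal 0.016 -0.222 0.975
outer loop
vertex 2.813 -1.428 0.327
vertex 3.268 -0.653 0.496
vertex 2.353 -0.658 0.51
endloop
endfacet
facet normal -0.564 -0.494 0.662
outer loop
vertex 2.813 -1.428 0.327
vertex 2.353 -0.658 0.51
vertex 2.064 -1.218 -0.154
endloop
endfacet
facet normal -0.348 -0.927 0.137
outer loop
vertex 2.813 -1.428 0.327
vertex 2.064 -1.218 -0.154
vertex 2.8 -1.557 -0.578
endloop
endfacet
facet normal 0.365 -0.923 0.126
outer loop
vertex 2.813 -1.428 0.327
vertex 2.8 -1.557 -0.578
vertex 3.544 -1.208 -0.177
endloop
endfacet
facet normal 0.590 -0.487 0.644
outer loop
vertex 2.813 -1.428 0.327
vertex 3.544 -1.208 -0.177
vertex 3.268 -0.653 0.496
endloop
endfacet
facet normal 0.011 0.486 0.874
outer loop
vertex 2.353 -0.658 0.51
vertex 3.268 -0.653 0.496
vertex 2.8 0.037 0.118
endloop
endfacet
facet normal -0.929 0.044 0.367
outer loop
vertex 2.064 -1.218 -0.154
vertex 2.353 -0.658 0.51
vertex 2.056 -0.312 -0.283
endloop
endfacet
facet normal -0.580 -0.657 -0.481
outer loop
vertex 2.8 -1.557 -0.578
vertex 2.064 -1.218 -0.154
vertex 2.332 -0.867 -0.956
endloop
endfacet
facet normal 0.574 -0.650 -0.498
outer loop
vertex 3.544 -1.208 -0.177
vertex 2.8 -1.557 -0.578
vertex 3.247 -0.862 -0.97
endloop
endfacet
facet normal 0.939 0.057 0.339
outer loop
vertex 3.268 -0.653 0.496
vertex 3.544 -1.208 -0.177
vertex 3.536 -0.302 -0.306
endloop
endfacet
facet normal -0.059 0.521 -0.851
outer loop
vertex -1.444 -2.007 2.074
vertex -1.971 -2.827 1.609
vertex -2.378 -1.986 2.152
endloop
endfacet
facet normal 0.083 0.491 0.867
outer loop
vertex -1.444 -2.007 2.074
vertex -2.378 -1.986 2.152
vertex -1.869 -3.733 3.091
endloop
endfacet
facet normal -0.059 0.521 -0.851
outer loop
vertex -2.378 -1.986 2.152
vertex -1.971 -2.827 1.609
vertex -3.005 -2.598 1.821
endloop
endfacet
facet normal -0.618 0.225 0.754
outer loop
vertex -2.378 -1.986 2.152
vertex -3.005 -2.598 1.821
vertex -1.869 -3.733 3.091
endloop
endfacet
facet normal -0.059 0.521 -0.852
outer loop
vertex -3.005 -2.598 1.821
vertex -1.971 -2.827 1.609
vertex -2.855 -3.382 1.331
endloop
endfacet
facet normal -0.831 -0.400 0.386
outer loop
vertex -3.005 -2.598 1.821
vertex -2.855 -3.382 1.331
vertex -1.869 -3.733 3.091
endloop
endfacet
facet normal -0.059 0.521 -0.851
outer loop
vertex -2.855 -3.382 1.331
vertex -1.971 -2.827 1.609
vertex -2.039 -3.748 1.05
endloop
endfacet
facet normal -0.397 -0.917 0.040
outer loop
vertex -2.855 -3.382 1.331
vertex -2.039 -3.748 1.05
vertex -1.869 -3.733 3.091
endloop
endfacet
facet normal -0.059 0.521 -0.851
outer loop
vertex -2.039 -3.748 1.05
vertex -1.971 -2.827 1.609
vertex -1.172 -3.42 1.191
endloop
endfacet
facet normal 0.357 -0.934 -0.023
outer loop
vertex -2.039 -3.748 1.05
vertex -1.172 -3.42 1.191
vertex -1.869 -3.733 3.091
endloop
endfacet
facet normal -0.059 0.520 -0.852
outer loop
vertex -1.172 -3.42 1.191
vertex -1.971 -2.827 1.609
vertex -0.907 -2.645 1.646
endloop
endfacet
facet normal 0.864 -0.439 0.245
outer loop
vertex -1.172 -3.42 1.191
vertex -0.907 -2.645 1.646
vertex -1.869 -3.733 3.091
endloop
endfacet
facet normal -0.060 0.521 -0.851
outer loop
vertex -0.907 -2.645 1.646
vertex -1.971 -2.827 1.609
vertex -1.444 -2.007 2.074
endloop
endfacet
facet normal 0.742 0.195 0.641
outer loop
vertex -0.907 -2.645 1.646
vertex -1.444 -2.007 2.074
vertex -1.869 -3.733 3.091
endloop
endfacet

endsolid
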